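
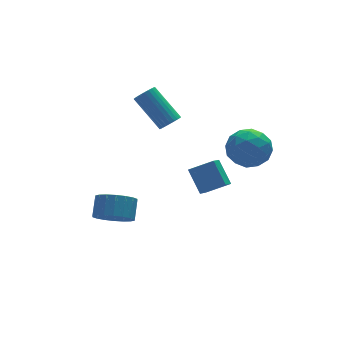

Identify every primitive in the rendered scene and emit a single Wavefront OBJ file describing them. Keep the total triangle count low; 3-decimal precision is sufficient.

v 0.039 2.632 3.25
v 0.298 2.31 3.713
v -0.44 3.786 5.152
v -0.699 4.108 4.69
v 0.478 2.459 3.652
v -0.259 3.936 5.092
v 0.592 2.635 3.53
v -0.146 4.111 4.97
v 0.621 2.81 3.366
v -0.116 4.286 4.806
v 0.562 2.958 3.184
v -0.176 4.434 4.624
v 0.423 3.056 3.012
v -0.315 4.532 4.452
v 0.226 3.09 2.876
v -0.512 4.566 4.316
v -0 3.054 2.798
v -0.738 4.53 4.237
v -0.22 2.954 2.788
v -0.958 4.43 4.227
v -0.401 2.804 2.848
v -1.138 4.281 4.288
v -0.514 2.629 2.97
v -1.252 4.105 4.41
v -0.544 2.454 3.134
v -1.281 3.93 4.574
v -0.484 2.306 3.316
v -1.222 3.782 4.756
v -0.345 2.208 3.488
v -1.083 3.684 4.928
v -0.148 2.174 3.624
v -0.886 3.65 5.064
v 0.078 2.21 3.703
v -0.66 3.686 5.142
v -3.33 1.676 -2.085
v -2.367 1.369 -2.333
v -1.908 2.137 -1.503
v -2.87 2.444 -1.255
v -2.44 1.724 -2.621
v -1.981 2.492 -1.792
v -2.689 2.069 -2.803
v -2.229 2.837 -1.974
v -3.064 2.337 -2.843
v -2.605 3.104 -2.013
v -3.492 2.473 -2.732
v -3.033 3.241 -1.903
v -3.888 2.452 -2.494
v -3.429 3.22 -1.664
v -4.174 2.277 -2.174
v -3.714 3.045 -1.344
v -4.292 1.983 -1.837
v -3.833 2.751 -1.007
v -4.219 1.628 -1.548
v -3.76 2.396 -0.719
v -3.971 1.283 -1.366
v -3.511 2.051 -0.537
v -3.595 1.016 -1.327
v -3.136 1.783 -0.497
v -3.167 0.879 -1.437
v -2.708 1.647 -0.608
v -2.771 0.9 -1.676
v -2.312 1.668 -0.846
v -2.486 1.075 -1.996
v -2.026 1.843 -1.166
v 1.702 -0.085 2.929
v 2.427 -0.122 3.87
v 2.833 -1.338 2.01
v 3.558 -1.375 2.951
v 2.469 -1.846 3.021
v 1.77 -1.071 3.589
v 3.49 -0.389 2.291
v 2.791 0.386 2.859
v 3.532 -0.309 3.476
v 2.901 -1.209 3.927
v 2.359 -0.251 1.953
v 1.728 -1.151 2.404
v 1.965 0.007 3.48
v 3.295 -1.467 2.4
v 2.655 -1.743 2.441
v 3.081 -1.765 2.994
v 1.579 -0.552 3.315
v 2.005 -0.573 3.868
v 2.03 -1.586 3.369
v 3.255 -0.887 2.012
v 3.681 -0.908 2.565
v 2.179 0.305 2.886
v 2.605 0.283 3.439
v 3.23 0.126 2.511
v 3.04 -0.125 3.802
v 3.705 -0.862 3.261
v 3.665 -0.282 2.873
v 3.254 0.173 3.207
v 2.67 -0.654 4.067
v 3.335 -1.391 3.526
v 2.695 -1.668 3.567
v 2.284 -1.212 3.901
v 3.319 -0.764 3.835
v 1.925 -0.069 2.354
v 2.59 -0.806 1.813
v 2.976 -0.248 1.979
v 2.565 0.208 2.313
v 1.555 -0.598 2.619
v 2.22 -1.335 2.078
v 2.006 -1.633 2.673
v 1.595 -1.178 3.007
v 1.941 -0.696 2.045
v 0.737 -2.264 1.918
v 0.574 -1.236 2.956
v -0.33 -1.778 1.269
v -0.493 -0.75 2.307
v 1.273 -1.71 1.453
v 1.11 -0.682 2.491
v 0.206 -1.224 0.804
v 0.043 -0.196 1.842
f 2 1 5
f 2 5 3
f 3 5 6
f 3 6 4
f 5 1 7
f 5 7 6
f 6 7 8
f 6 8 4
f 7 1 9
f 7 9 8
f 8 9 10
f 8 10 4
f 9 1 11
f 9 11 10
f 10 11 12
f 10 12 4
f 11 1 13
f 11 13 12
f 12 13 14
f 12 14 4
f 13 1 15
f 13 15 14
f 14 15 16
f 14 16 4
f 15 1 17
f 15 17 16
f 16 17 18
f 16 18 4
f 17 1 19
f 17 19 18
f 18 19 20
f 18 20 4
f 19 1 21
f 19 21 20
f 20 21 22
f 20 22 4
f 21 1 23
f 21 23 22
f 22 23 24
f 22 24 4
f 23 1 25
f 23 25 24
f 24 25 26
f 24 26 4
f 25 1 27
f 25 27 26
f 26 27 28
f 26 28 4
f 27 1 29
f 27 29 28
f 28 29 30
f 28 30 4
f 29 1 31
f 29 31 30
f 30 31 32
f 30 32 4
f 31 1 33
f 31 33 32
f 32 33 34
f 32 34 4
f 33 1 2
f 33 2 34
f 34 2 3
f 34 3 4
f 36 35 39
f 36 39 37
f 37 39 40
f 37 40 38
f 39 35 41
f 39 41 40
f 40 41 42
f 40 42 38
f 41 35 43
f 41 43 42
f 42 43 44
f 42 44 38
f 43 35 45
f 43 45 44
f 44 45 46
f 44 46 38
f 45 35 47
f 45 47 46
f 46 47 48
f 46 48 38
f 47 35 49
f 47 49 48
f 48 49 50
f 48 50 38
f 49 35 51
f 49 51 50
f 50 51 52
f 50 52 38
f 51 35 53
f 51 53 52
f 52 53 54
f 52 54 38
f 53 35 55
f 53 55 54
f 54 55 56
f 54 56 38
f 55 35 57
f 55 57 56
f 56 57 58
f 56 58 38
f 57 35 59
f 57 59 58
f 58 59 60
f 58 60 38
f 59 35 61
f 59 61 60
f 60 61 62
f 60 62 38
f 61 35 63
f 61 63 62
f 62 63 64
f 62 64 38
f 63 35 36
f 63 36 64
f 64 36 37
f 64 37 38
f 65 102 81
f 102 76 105
f 81 105 70
f 102 105 81
f 65 81 77
f 81 70 82
f 77 82 66
f 81 82 77
f 65 77 86
f 77 66 87
f 86 87 72
f 77 87 86
f 65 86 98
f 86 72 101
f 98 101 75
f 86 101 98
f 65 98 102
f 98 75 106
f 102 106 76
f 98 106 102
f 66 82 93
f 82 70 96
f 93 96 74
f 82 96 93
f 70 105 83
f 105 76 104
f 83 104 69
f 105 104 83
f 76 106 103
f 106 75 99
f 103 99 67
f 106 99 103
f 75 101 100
f 101 72 88
f 100 88 71
f 101 88 100
f 72 87 92
f 87 66 89
f 92 89 73
f 87 89 92
f 68 94 80
f 94 74 95
f 80 95 69
f 94 95 80
f 68 80 78
f 80 69 79
f 78 79 67
f 80 79 78
f 68 78 85
f 78 67 84
f 85 84 71
f 78 84 85
f 68 85 90
f 85 71 91
f 90 91 73
f 85 91 90
f 68 90 94
f 90 73 97
f 94 97 74
f 90 97 94
f 69 95 83
f 95 74 96
f 83 96 70
f 95 96 83
f 67 79 103
f 79 69 104
f 103 104 76
f 79 104 103
f 71 84 100
f 84 67 99
f 100 99 75
f 84 99 100
f 73 91 92
f 91 71 88
f 92 88 72
f 91 88 92
f 74 97 93
f 97 73 89
f 93 89 66
f 97 89 93
f 108 110 107
f 111 108 107
f 107 110 109
f 109 111 107
f 108 114 110
f 112 108 111
f 112 114 108
f 110 114 109
f 113 111 109
f 109 114 113
f 113 112 111
f 114 112 113



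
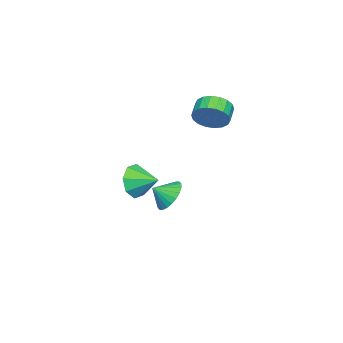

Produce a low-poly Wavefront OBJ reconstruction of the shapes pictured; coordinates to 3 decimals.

v -3.373 1.166 3.497
v -2.919 0.72 4.255
v -3.812 0.569 4.702
v -4.267 1.014 3.943
v -2.928 1.143 4.38
v -3.821 0.992 4.827
v -3.025 1.57 4.331
v -3.918 1.419 4.777
v -3.191 1.916 4.116
v -4.084 1.765 4.562
v -3.393 2.115 3.778
v -4.287 1.964 4.224
v -3.592 2.125 3.385
v -4.485 1.974 3.831
v -3.747 1.945 3.014
v -4.64 1.794 3.46
v -3.828 1.611 2.738
v -4.721 1.46 3.185
v -3.819 1.188 2.613
v -4.712 1.037 3.06
v -3.722 0.761 2.663
v -4.615 0.61 3.109
v -3.556 0.415 2.878
v -4.449 0.264 3.324
v -3.353 0.216 3.216
v -4.247 0.065 3.662
v -3.155 0.206 3.609
v -4.048 0.055 4.055
v -3 0.386 3.98
v -3.893 0.235 4.426
v 0.673 -1.142 0.425
v 1.256 -0.943 -0.461
v 0.827 0.142 0.815
v 0.449 -0.81 -0.578
v -0.228 -0.871 -0.107
v -0.377 -1.091 0.676
v 0.089 -1.34 1.312
v 0.896 -1.473 1.428
v 1.573 -1.412 0.957
v 1.722 -1.192 0.175
v -3.659 -1.203 -2.633
v -2.752 -0.677 -2.691
v -3.181 -1.957 -2.007
v -2.922 -0.508 -2.359
v -3.203 -0.445 -2.068
v -3.554 -0.497 -1.864
v -3.921 -0.657 -1.776
v -4.248 -0.9 -1.82
v -4.486 -1.189 -1.987
v -4.597 -1.48 -2.252
v -4.565 -1.73 -2.576
v -4.396 -1.899 -2.908
v -4.114 -1.962 -3.199
v -3.763 -1.91 -3.403
v -3.396 -1.75 -3.49
v -3.069 -1.507 -3.447
v -2.832 -1.218 -3.28
v -2.72 -0.926 -3.015
f 2 1 5
f 2 5 3
f 3 5 6
f 3 6 4
f 5 1 7
f 5 7 6
f 6 7 8
f 6 8 4
f 7 1 9
f 7 9 8
f 8 9 10
f 8 10 4
f 9 1 11
f 9 11 10
f 10 11 12
f 10 12 4
f 11 1 13
f 11 13 12
f 12 13 14
f 12 14 4
f 13 1 15
f 13 15 14
f 14 15 16
f 14 16 4
f 15 1 17
f 15 17 16
f 16 17 18
f 16 18 4
f 17 1 19
f 17 19 18
f 18 19 20
f 18 20 4
f 19 1 21
f 19 21 20
f 20 21 22
f 20 22 4
f 21 1 23
f 21 23 22
f 22 23 24
f 22 24 4
f 23 1 25
f 23 25 24
f 24 25 26
f 24 26 4
f 25 1 27
f 25 27 26
f 26 27 28
f 26 28 4
f 27 1 29
f 27 29 28
f 28 29 30
f 28 30 4
f 29 1 2
f 29 2 30
f 30 2 3
f 30 3 4
f 32 31 34
f 32 34 33
f 34 31 35
f 34 35 33
f 35 31 36
f 35 36 33
f 36 31 37
f 36 37 33
f 37 31 38
f 37 38 33
f 38 31 39
f 38 39 33
f 39 31 40
f 39 40 33
f 40 31 32
f 40 32 33
f 42 41 44
f 42 44 43
f 44 41 45
f 44 45 43
f 45 41 46
f 45 46 43
f 46 41 47
f 46 47 43
f 47 41 48
f 47 48 43
f 48 41 49
f 48 49 43
f 49 41 50
f 49 50 43
f 50 41 51
f 50 51 43
f 51 41 52
f 51 52 43
f 52 41 53
f 52 53 43
f 53 41 54
f 53 54 43
f 54 41 55
f 54 55 43
f 55 41 56
f 55 56 43
f 56 41 57
f 56 57 43
f 57 41 58
f 57 58 43
f 58 41 42
f 58 42 43



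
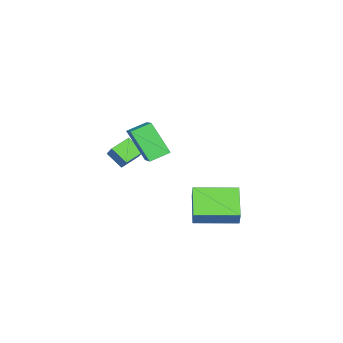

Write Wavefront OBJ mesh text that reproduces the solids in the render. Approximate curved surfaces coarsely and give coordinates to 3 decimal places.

v -1.181 -0.364 -1.647
v -0.841 -0.141 -0.833
v -2.253 1.452 -1.698
v -1.913 1.676 -0.884
v 0.193 0.424 -2.436
v 0.533 0.648 -1.622
v -0.879 2.241 -2.487
v -0.539 2.464 -1.673
v 0.862 -2.714 2.301
v 1.219 -2.247 2.969
v 0.953 -1.912 1.693
v 1.309 -1.446 2.362
v 1.811 -3.034 2.018
v 2.167 -2.568 2.687
v 1.901 -2.233 1.411
v 2.258 -1.766 2.079
v 1.227 -0.387 2.667
v 1.015 -1.447 4.094
v 2.42 0.538 3.533
v 2.207 -0.522 4.959
v 1.953 -0.998 2.321
v 1.74 -2.058 3.747
v 3.145 -0.073 3.186
v 2.933 -1.133 4.613
f 2 4 1
f 5 2 1
f 1 4 3
f 3 5 1
f 2 8 4
f 6 2 5
f 6 8 2
f 4 8 3
f 7 5 3
f 3 8 7
f 7 6 5
f 8 6 7
f 10 12 9
f 13 10 9
f 9 12 11
f 11 13 9
f 10 16 12
f 14 10 13
f 14 16 10
f 12 16 11
f 15 13 11
f 11 16 15
f 15 14 13
f 16 14 15
f 18 20 17
f 21 18 17
f 17 20 19
f 19 21 17
f 18 24 20
f 22 18 21
f 22 24 18
f 20 24 19
f 23 21 19
f 19 24 23
f 23 22 21
f 24 22 23



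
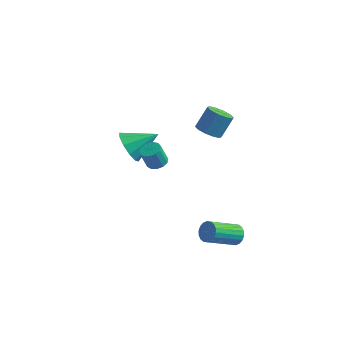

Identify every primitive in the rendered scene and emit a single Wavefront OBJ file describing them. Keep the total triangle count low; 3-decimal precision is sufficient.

v 3.976 0.402 -4.359
v 4.423 0.425 -3.902
v 3.431 -0.938 -2.863
v 2.984 -0.962 -3.321
v 4.237 0.624 -3.819
v 3.245 -0.74 -2.78
v 3.999 0.779 -3.843
v 3.007 -0.585 -2.804
v 3.756 0.859 -3.969
v 2.765 -0.505 -2.93
v 3.557 0.848 -4.172
v 2.566 -0.515 -3.134
v 3.441 0.75 -4.413
v 2.45 -0.614 -3.374
v 3.431 0.582 -4.643
v 2.44 -0.782 -3.604
v 3.529 0.378 -4.817
v 2.537 -0.985 -3.778
v 3.715 0.18 -4.9
v 2.723 -1.184 -3.861
v 3.953 0.025 -4.876
v 2.961 -1.339 -3.837
v 4.195 -0.055 -4.75
v 3.204 -1.419 -3.711
v 4.394 -0.045 -4.546
v 3.403 -1.408 -3.508
v 4.51 0.054 -4.306
v 3.519 -1.31 -3.267
v 4.52 0.222 -4.076
v 3.529 -1.142 -3.037
v -3.427 3.384 -2.133
v -2.749 3.123 -2.905
v -2.113 4.296 -1.287
v -3.036 3.689 -3.07
v -3.472 4.138 -2.877
v -3.891 4.299 -2.399
v -4.133 4.11 -1.82
v -4.105 3.644 -1.361
v -3.818 3.079 -1.196
v -3.382 2.63 -1.389
v -2.963 2.469 -1.867
v -2.722 2.657 -2.446
v 0.015 -0.481 0.851
v 0.577 -0.508 0.994
v 0.287 -0.747 2.091
v -0.275 -0.719 1.949
v 0.486 -0.198 1.037
v 0.196 -0.436 2.135
v 0.245 0.023 1.021
v -0.045 -0.215 2.119
v -0.068 0.084 0.952
v -0.358 -0.154 2.049
v -0.355 -0.034 0.85
v -0.645 -0.273 1.948
v -0.525 -0.295 0.749
v -0.815 -0.533 1.847
v -0.523 -0.614 0.68
v -0.813 -0.852 1.778
v -0.35 -0.891 0.666
v -0.64 -1.13 1.763
v -0.062 -1.038 0.71
v -0.352 -1.276 1.808
v 0.251 -1.008 0.799
v -0.039 -1.246 1.897
v 0.489 -0.811 0.905
v 0.199 -1.049 2.003
v 1.45 2.686 1.326
v 2.111 2.867 0.998
v 2.471 3.595 2.126
v 1.81 3.414 2.454
v 1.798 3.198 0.885
v 2.158 3.926 2.013
v 1.351 3.333 0.94
v 1.712 4.061 2.068
v 0.943 3.221 1.142
v 1.303 3.949 2.271
v 0.728 2.905 1.415
v 1.088 3.633 2.543
v 0.789 2.505 1.654
v 1.149 3.233 2.782
v 1.102 2.174 1.767
v 1.462 2.902 2.895
v 1.548 2.039 1.712
v 1.909 2.767 2.84
v 1.957 2.151 1.509
v 2.317 2.879 2.638
v 2.172 2.467 1.237
v 2.532 3.195 2.365
f 2 1 5
f 2 5 3
f 3 5 6
f 3 6 4
f 5 1 7
f 5 7 6
f 6 7 8
f 6 8 4
f 7 1 9
f 7 9 8
f 8 9 10
f 8 10 4
f 9 1 11
f 9 11 10
f 10 11 12
f 10 12 4
f 11 1 13
f 11 13 12
f 12 13 14
f 12 14 4
f 13 1 15
f 13 15 14
f 14 15 16
f 14 16 4
f 15 1 17
f 15 17 16
f 16 17 18
f 16 18 4
f 17 1 19
f 17 19 18
f 18 19 20
f 18 20 4
f 19 1 21
f 19 21 20
f 20 21 22
f 20 22 4
f 21 1 23
f 21 23 22
f 22 23 24
f 22 24 4
f 23 1 25
f 23 25 24
f 24 25 26
f 24 26 4
f 25 1 27
f 25 27 26
f 26 27 28
f 26 28 4
f 27 1 29
f 27 29 28
f 28 29 30
f 28 30 4
f 29 1 2
f 29 2 30
f 30 2 3
f 30 3 4
f 32 31 34
f 32 34 33
f 34 31 35
f 34 35 33
f 35 31 36
f 35 36 33
f 36 31 37
f 36 37 33
f 37 31 38
f 37 38 33
f 38 31 39
f 38 39 33
f 39 31 40
f 39 40 33
f 40 31 41
f 40 41 33
f 41 31 42
f 41 42 33
f 42 31 32
f 42 32 33
f 44 43 47
f 44 47 45
f 45 47 48
f 45 48 46
f 47 43 49
f 47 49 48
f 48 49 50
f 48 50 46
f 49 43 51
f 49 51 50
f 50 51 52
f 50 52 46
f 51 43 53
f 51 53 52
f 52 53 54
f 52 54 46
f 53 43 55
f 53 55 54
f 54 55 56
f 54 56 46
f 55 43 57
f 55 57 56
f 56 57 58
f 56 58 46
f 57 43 59
f 57 59 58
f 58 59 60
f 58 60 46
f 59 43 61
f 59 61 60
f 60 61 62
f 60 62 46
f 61 43 63
f 61 63 62
f 62 63 64
f 62 64 46
f 63 43 65
f 63 65 64
f 64 65 66
f 64 66 46
f 65 43 44
f 65 44 66
f 66 44 45
f 66 45 46
f 68 67 71
f 68 71 69
f 69 71 72
f 69 72 70
f 71 67 73
f 71 73 72
f 72 73 74
f 72 74 70
f 73 67 75
f 73 75 74
f 74 75 76
f 74 76 70
f 75 67 77
f 75 77 76
f 76 77 78
f 76 78 70
f 77 67 79
f 77 79 78
f 78 79 80
f 78 80 70
f 79 67 81
f 79 81 80
f 80 81 82
f 80 82 70
f 81 67 83
f 81 83 82
f 82 83 84
f 82 84 70
f 83 67 85
f 83 85 84
f 84 85 86
f 84 86 70
f 85 67 87
f 85 87 86
f 86 87 88
f 86 88 70
f 87 67 68
f 87 68 88
f 88 68 69
f 88 69 70



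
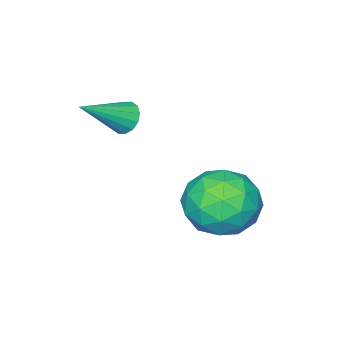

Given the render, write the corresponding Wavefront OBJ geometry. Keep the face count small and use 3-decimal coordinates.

v -2.438 -0.08 1.801
v -2.111 -0.022 1.337
v -1.022 -0.4 2.759
v -2.129 0.249 1.453
v -2.229 0.432 1.662
v -2.385 0.477 1.908
v -2.556 0.373 2.125
v -2.695 0.148 2.256
v -2.765 -0.139 2.264
v -2.748 -0.41 2.148
v -2.647 -0.592 1.939
v -2.491 -0.638 1.693
v -2.321 -0.534 1.476
v -2.182 -0.308 1.346
v -4.336 2.529 -0.476
v -3.677 3.166 0.281
v -2.843 2.414 -1.681
v -2.184 3.051 -0.924
v -2.512 1.945 -0.641
v -3.435 2.016 0.104
v -3.085 3.564 -1.504
v -4.008 3.635 -0.759
v -2.904 3.805 -0.355
v -2.55 2.805 0.179
v -3.97 2.775 -1.579
v -3.616 1.775 -1.045
v -4.138 2.857 0.008
v -2.382 2.723 -1.408
v -2.575 2.073 -1.242
v -2.188 2.447 -0.797
v -3.996 2.181 -0.095
v -3.608 2.556 0.349
v -2.923 1.838 -0.192
v -2.912 3.024 -1.749
v -2.524 3.399 -1.305
v -4.332 3.133 -0.603
v -3.945 3.507 -0.158
v -3.597 3.742 -1.208
v -3.296 3.608 0.079
v -2.418 3.54 -0.629
v -2.948 3.842 -0.97
v -3.49 3.883 -0.532
v -3.088 3.019 0.393
v -2.21 2.952 -0.315
v -2.403 2.302 -0.149
v -2.945 2.344 0.289
v -2.633 3.395 0.019
v -4.31 2.628 -1.085
v -3.432 2.561 -1.793
v -3.575 3.236 -1.689
v -4.117 3.278 -1.251
v -4.102 2.04 -0.771
v -3.224 1.972 -1.479
v -3.03 1.697 -0.868
v -3.572 1.738 -0.43
v -3.887 2.185 -1.419
f 2 1 4
f 2 4 3
f 4 1 5
f 4 5 3
f 5 1 6
f 5 6 3
f 6 1 7
f 6 7 3
f 7 1 8
f 7 8 3
f 8 1 9
f 8 9 3
f 9 1 10
f 9 10 3
f 10 1 11
f 10 11 3
f 11 1 12
f 11 12 3
f 12 1 13
f 12 13 3
f 13 1 14
f 13 14 3
f 14 1 2
f 14 2 3
f 15 52 31
f 52 26 55
f 31 55 20
f 52 55 31
f 15 31 27
f 31 20 32
f 27 32 16
f 31 32 27
f 15 27 36
f 27 16 37
f 36 37 22
f 27 37 36
f 15 36 48
f 36 22 51
f 48 51 25
f 36 51 48
f 15 48 52
f 48 25 56
f 52 56 26
f 48 56 52
f 16 32 43
f 32 20 46
f 43 46 24
f 32 46 43
f 20 55 33
f 55 26 54
f 33 54 19
f 55 54 33
f 26 56 53
f 56 25 49
f 53 49 17
f 56 49 53
f 25 51 50
f 51 22 38
f 50 38 21
f 51 38 50
f 22 37 42
f 37 16 39
f 42 39 23
f 37 39 42
f 18 44 30
f 44 24 45
f 30 45 19
f 44 45 30
f 18 30 28
f 30 19 29
f 28 29 17
f 30 29 28
f 18 28 35
f 28 17 34
f 35 34 21
f 28 34 35
f 18 35 40
f 35 21 41
f 40 41 23
f 35 41 40
f 18 40 44
f 40 23 47
f 44 47 24
f 40 47 44
f 19 45 33
f 45 24 46
f 33 46 20
f 45 46 33
f 17 29 53
f 29 19 54
f 53 54 26
f 29 54 53
f 21 34 50
f 34 17 49
f 50 49 25
f 34 49 50
f 23 41 42
f 41 21 38
f 42 38 22
f 41 38 42
f 24 47 43
f 47 23 39
f 43 39 16
f 47 39 43



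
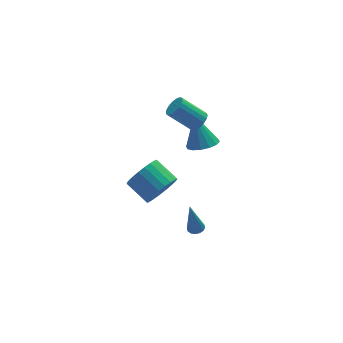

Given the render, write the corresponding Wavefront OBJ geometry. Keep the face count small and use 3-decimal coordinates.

v -3.153 -2.556 1.258
v -2.245 -2.427 1.866
v -2.899 -1.135 2.569
v -3.807 -1.264 1.962
v -2.149 -2.191 1.52
v -2.803 -0.899 2.224
v -2.206 -2.01 1.135
v -2.86 -0.718 1.839
v -2.407 -1.912 0.769
v -3.061 -0.62 1.473
v -2.722 -1.912 0.477
v -3.376 -0.62 1.181
v -3.102 -2.011 0.304
v -3.756 -0.719 1.008
v -3.49 -2.192 0.276
v -4.144 -0.9 0.98
v -3.827 -2.429 0.398
v -4.481 -1.137 1.102
v -4.061 -2.685 0.651
v -4.715 -1.393 1.354
v -4.157 -2.921 0.996
v -4.811 -1.629 1.7
v -4.1 -3.102 1.381
v -4.754 -1.81 2.085
v -3.899 -3.2 1.747
v -4.553 -1.908 2.451
v -3.584 -3.2 2.039
v -4.238 -1.908 2.743
v -3.204 -3.101 2.212
v -3.858 -1.809 2.916
v -2.816 -2.92 2.24
v -3.47 -1.628 2.944
v -2.479 -2.683 2.118
v -3.133 -1.391 2.822
v 1.026 1.787 -0.266
v 1.993 1.859 -0.236
v 0.894 2.773 1.606
v 1.838 2.277 -0.467
v 1.466 2.564 -0.644
v 0.976 2.642 -0.72
v 0.499 2.491 -0.675
v 0.164 2.151 -0.519
v 0.059 1.714 -0.296
v 0.214 1.296 -0.065
v 0.586 1.009 0.113
v 1.076 0.931 0.189
v 1.553 1.082 0.143
v 1.889 1.422 -0.012
v -0.821 -1.701 -4.055
v -0.375 -1.934 -3.971
v -1.159 -1.599 -1.985
v -0.318 -1.676 -3.974
v -0.395 -1.425 -3.999
v -0.587 -1.248 -4.039
v -0.841 -1.192 -4.083
v -1.09 -1.272 -4.12
v -1.266 -1.467 -4.139
v -1.324 -1.725 -4.136
v -1.246 -1.976 -4.111
v -1.055 -2.154 -4.071
v -0.8 -2.209 -4.027
v -0.552 -2.129 -3.99
v 0.222 0.461 3.343
v 0.736 0.627 3.757
v -0.448 1.325 4.95
v -0.962 1.159 4.537
v 0.707 0.873 3.583
v -0.477 1.571 4.776
v 0.581 1.038 3.363
v -0.603 1.736 4.556
v 0.385 1.089 3.138
v -0.799 1.786 4.331
v 0.156 1.015 2.954
v -1.028 1.713 4.147
v -0.06 0.831 2.847
v -1.244 1.529 4.041
v -0.22 0.575 2.839
v -1.404 1.272 4.032
v -0.292 0.295 2.93
v -1.476 0.993 4.123
v -0.263 0.049 3.104
v -1.447 0.747 4.297
v -0.137 -0.116 3.324
v -1.321 0.582 4.517
v 0.059 -0.166 3.549
v -1.125 0.531 4.742
v 0.288 -0.093 3.733
v -0.896 0.605 4.926
v 0.504 0.091 3.839
v -0.68 0.789 5.033
v 0.664 0.348 3.848
v -0.52 1.045 5.041
f 2 1 5
f 2 5 3
f 3 5 6
f 3 6 4
f 5 1 7
f 5 7 6
f 6 7 8
f 6 8 4
f 7 1 9
f 7 9 8
f 8 9 10
f 8 10 4
f 9 1 11
f 9 11 10
f 10 11 12
f 10 12 4
f 11 1 13
f 11 13 12
f 12 13 14
f 12 14 4
f 13 1 15
f 13 15 14
f 14 15 16
f 14 16 4
f 15 1 17
f 15 17 16
f 16 17 18
f 16 18 4
f 17 1 19
f 17 19 18
f 18 19 20
f 18 20 4
f 19 1 21
f 19 21 20
f 20 21 22
f 20 22 4
f 21 1 23
f 21 23 22
f 22 23 24
f 22 24 4
f 23 1 25
f 23 25 24
f 24 25 26
f 24 26 4
f 25 1 27
f 25 27 26
f 26 27 28
f 26 28 4
f 27 1 29
f 27 29 28
f 28 29 30
f 28 30 4
f 29 1 31
f 29 31 30
f 30 31 32
f 30 32 4
f 31 1 33
f 31 33 32
f 32 33 34
f 32 34 4
f 33 1 2
f 33 2 34
f 34 2 3
f 34 3 4
f 36 35 38
f 36 38 37
f 38 35 39
f 38 39 37
f 39 35 40
f 39 40 37
f 40 35 41
f 40 41 37
f 41 35 42
f 41 42 37
f 42 35 43
f 42 43 37
f 43 35 44
f 43 44 37
f 44 35 45
f 44 45 37
f 45 35 46
f 45 46 37
f 46 35 47
f 46 47 37
f 47 35 48
f 47 48 37
f 48 35 36
f 48 36 37
f 50 49 52
f 50 52 51
f 52 49 53
f 52 53 51
f 53 49 54
f 53 54 51
f 54 49 55
f 54 55 51
f 55 49 56
f 55 56 51
f 56 49 57
f 56 57 51
f 57 49 58
f 57 58 51
f 58 49 59
f 58 59 51
f 59 49 60
f 59 60 51
f 60 49 61
f 60 61 51
f 61 49 62
f 61 62 51
f 62 49 50
f 62 50 51
f 64 63 67
f 64 67 65
f 65 67 68
f 65 68 66
f 67 63 69
f 67 69 68
f 68 69 70
f 68 70 66
f 69 63 71
f 69 71 70
f 70 71 72
f 70 72 66
f 71 63 73
f 71 73 72
f 72 73 74
f 72 74 66
f 73 63 75
f 73 75 74
f 74 75 76
f 74 76 66
f 75 63 77
f 75 77 76
f 76 77 78
f 76 78 66
f 77 63 79
f 77 79 78
f 78 79 80
f 78 80 66
f 79 63 81
f 79 81 80
f 80 81 82
f 80 82 66
f 81 63 83
f 81 83 82
f 82 83 84
f 82 84 66
f 83 63 85
f 83 85 84
f 84 85 86
f 84 86 66
f 85 63 87
f 85 87 86
f 86 87 88
f 86 88 66
f 87 63 89
f 87 89 88
f 88 89 90
f 88 90 66
f 89 63 91
f 89 91 90
f 90 91 92
f 90 92 66
f 91 63 64
f 91 64 92
f 92 64 65
f 92 65 66



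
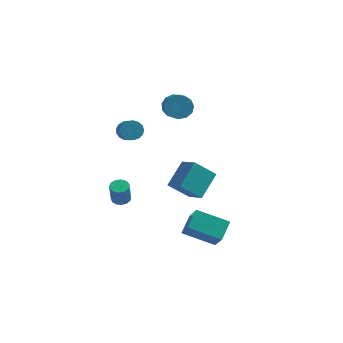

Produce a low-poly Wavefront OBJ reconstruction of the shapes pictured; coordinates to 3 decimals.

v 1.011 2.137 -2.215
v 1.651 3.607 -1.123
v 0.113 3.073 -2.948
v 0.754 4.543 -1.857
v 2.246 2.437 -3.343
v 2.887 3.907 -2.252
v 1.349 3.373 -4.077
v 1.989 4.843 -2.985
v -1.932 1.616 2.765
v -1.493 1.397 2.293
v -0.95 -0.214 3.543
v -1.388 0.004 4.015
v -1.316 1.599 2.477
v -0.773 -0.012 3.726
v -1.28 1.805 2.726
v -0.737 0.194 3.976
v -1.393 1.968 2.985
v -0.85 0.356 4.234
v -1.629 2.049 3.193
v -1.086 0.438 4.442
v -1.935 2.032 3.303
v -1.392 0.42 4.553
v -2.24 1.919 3.29
v -1.697 0.308 4.54
v -2.474 1.736 3.157
v -1.931 0.125 4.406
v -2.584 1.526 2.934
v -2.041 -0.085 4.183
v -2.545 1.337 2.672
v -2.002 -0.274 3.922
v -2.365 1.211 2.432
v -1.822 -0.4 3.681
v -2.086 1.178 2.268
v -1.542 -0.433 3.518
v -1.771 1.245 2.218
v -1.228 -0.366 3.468
v 0.406 4.372 3.192
v 0.862 4.072 2.54
v 1.269 2.747 3.436
v 0.814 3.048 4.088
v 1.16 4.34 2.801
v 1.568 3.015 3.697
v 1.22 4.618 3.186
v 1.627 3.294 4.082
v 1.021 4.819 3.573
v 1.428 3.494 4.469
v 0.627 4.878 3.839
v 1.034 3.553 4.735
v 0.163 4.776 3.9
v 0.57 3.451 4.795
v -0.224 4.546 3.736
v 0.183 3.221 4.631
v -0.41 4.261 3.399
v -0.003 2.936 4.295
v -0.338 4.011 2.997
v 0.069 2.687 3.892
v -0.029 3.876 2.657
v 0.378 2.552 3.552
v 0.418 3.899 2.486
v 0.825 2.574 3.382
v 1.535 -0.691 -4.078
v 2.064 -1.785 -2.618
v 1.849 0.412 -3.366
v 2.378 -0.683 -1.906
v 3.482 -0.757 -4.834
v 4.011 -1.852 -3.374
v 3.796 0.345 -4.122
v 4.325 -0.749 -2.662
v -1.947 -0.69 -1.43
v -1.375 -0.786 -1.439
v -1.401 -1.065 -0.139
v -1.973 -0.97 -0.13
v -1.415 -0.468 -1.372
v -1.44 -0.748 -0.072
v -1.623 -0.221 -1.323
v -1.649 -0.501 -0.023
v -1.935 -0.123 -1.308
v -1.96 -0.403 -0.008
v -2.25 -0.205 -1.332
v -2.275 -0.485 -0.032
v -2.469 -0.441 -1.387
v -2.495 -0.721 -0.087
v -2.523 -0.756 -1.456
v -2.548 -1.036 -0.155
v -2.394 -1.05 -1.516
v -2.419 -1.33 -0.216
v -2.123 -1.23 -1.549
v -2.148 -1.509 -0.249
v -1.796 -1.238 -1.545
v -1.822 -1.518 -0.245
v -1.517 -1.073 -1.504
v -1.543 -1.352 -0.204
f 2 4 1
f 5 2 1
f 1 4 3
f 3 5 1
f 2 8 4
f 6 2 5
f 6 8 2
f 4 8 3
f 7 5 3
f 3 8 7
f 7 6 5
f 8 6 7
f 10 9 13
f 10 13 11
f 11 13 14
f 11 14 12
f 13 9 15
f 13 15 14
f 14 15 16
f 14 16 12
f 15 9 17
f 15 17 16
f 16 17 18
f 16 18 12
f 17 9 19
f 17 19 18
f 18 19 20
f 18 20 12
f 19 9 21
f 19 21 20
f 20 21 22
f 20 22 12
f 21 9 23
f 21 23 22
f 22 23 24
f 22 24 12
f 23 9 25
f 23 25 24
f 24 25 26
f 24 26 12
f 25 9 27
f 25 27 26
f 26 27 28
f 26 28 12
f 27 9 29
f 27 29 28
f 28 29 30
f 28 30 12
f 29 9 31
f 29 31 30
f 30 31 32
f 30 32 12
f 31 9 33
f 31 33 32
f 32 33 34
f 32 34 12
f 33 9 35
f 33 35 34
f 34 35 36
f 34 36 12
f 35 9 10
f 35 10 36
f 36 10 11
f 36 11 12
f 38 37 41
f 38 41 39
f 39 41 42
f 39 42 40
f 41 37 43
f 41 43 42
f 42 43 44
f 42 44 40
f 43 37 45
f 43 45 44
f 44 45 46
f 44 46 40
f 45 37 47
f 45 47 46
f 46 47 48
f 46 48 40
f 47 37 49
f 47 49 48
f 48 49 50
f 48 50 40
f 49 37 51
f 49 51 50
f 50 51 52
f 50 52 40
f 51 37 53
f 51 53 52
f 52 53 54
f 52 54 40
f 53 37 55
f 53 55 54
f 54 55 56
f 54 56 40
f 55 37 57
f 55 57 56
f 56 57 58
f 56 58 40
f 57 37 59
f 57 59 58
f 58 59 60
f 58 60 40
f 59 37 38
f 59 38 60
f 60 38 39
f 60 39 40
f 62 64 61
f 65 62 61
f 61 64 63
f 63 65 61
f 62 68 64
f 66 62 65
f 66 68 62
f 64 68 63
f 67 65 63
f 63 68 67
f 67 66 65
f 68 66 67
f 70 69 73
f 70 73 71
f 71 73 74
f 71 74 72
f 73 69 75
f 73 75 74
f 74 75 76
f 74 76 72
f 75 69 77
f 75 77 76
f 76 77 78
f 76 78 72
f 77 69 79
f 77 79 78
f 78 79 80
f 78 80 72
f 79 69 81
f 79 81 80
f 80 81 82
f 80 82 72
f 81 69 83
f 81 83 82
f 82 83 84
f 82 84 72
f 83 69 85
f 83 85 84
f 84 85 86
f 84 86 72
f 85 69 87
f 85 87 86
f 86 87 88
f 86 88 72
f 87 69 89
f 87 89 88
f 88 89 90
f 88 90 72
f 89 69 91
f 89 91 90
f 90 91 92
f 90 92 72
f 91 69 70
f 91 70 92
f 92 70 71
f 92 71 72



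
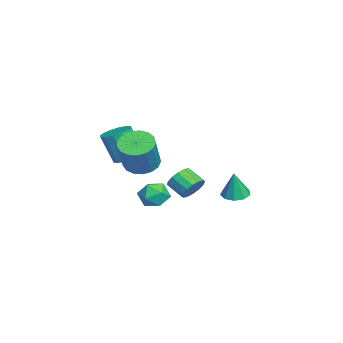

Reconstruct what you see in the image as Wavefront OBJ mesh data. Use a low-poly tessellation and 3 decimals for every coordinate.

v 1.427 -1.57 1.808
v 2.166 -2.052 1.693
v 1.993 -2.732 3.438
v 1.253 -2.25 3.552
v 2.311 -1.65 1.865
v 2.138 -2.33 3.609
v 2.22 -1.226 2.021
v 2.046 -1.906 3.765
v 1.915 -0.895 2.12
v 1.742 -1.575 3.864
v 1.48 -0.744 2.135
v 1.307 -1.424 3.879
v 1.031 -0.815 2.063
v 0.858 -1.495 3.807
v 0.687 -1.088 1.922
v 0.514 -1.768 3.667
v 0.542 -1.49 1.751
v 0.369 -2.17 3.495
v 0.634 -1.914 1.595
v 0.46 -2.594 3.339
v 0.938 -2.245 1.496
v 0.765 -2.925 3.24
v 1.373 -2.396 1.481
v 1.2 -3.076 3.225
v 1.822 -2.325 1.553
v 1.649 -3.005 3.297
v -2.822 3.982 -2.711
v -2.003 3.914 -2.883
v -2.478 3.878 -1.029
v -2.145 4.467 -2.819
v -2.604 4.793 -2.705
v -3.165 4.74 -2.594
v -3.566 4.332 -2.537
v -3.618 3.761 -2.562
v -3.298 3.293 -2.656
v -2.756 3.147 -2.776
v -2.244 3.393 -2.866
v 1.313 0.615 -1.091
v 1.935 0.154 -0.547
v 0.645 -0.714 -1.453
v 1.267 -1.175 -0.909
v 0.614 -0.618 -0.512
v 1.026 0.204 -0.288
v 1.554 -0.764 -1.712
v 1.966 0.058 -1.488
v 2.084 -0.698 -0.931
v 1.503 -0.608 -0.189
v 1.077 0.048 -1.811
v 0.496 0.138 -1.069
v 3.199 -0.807 2.23
v 4.04 -0.71 1.717
v 5.162 -0.916 3.516
v 4.321 -1.013 4.03
v 3.929 -0.265 1.838
v 5.05 -0.471 3.637
v 3.65 0.055 2.048
v 4.772 -0.151 3.847
v 3.268 0.178 2.3
v 4.39 -0.028 4.099
v 2.871 0.075 2.536
v 3.992 -0.13 4.335
v 2.548 -0.23 2.702
v 3.67 -0.435 4.501
v 2.375 -0.667 2.76
v 3.497 -0.872 4.56
v 2.39 -1.136 2.697
v 3.512 -1.342 4.496
v 2.591 -1.53 2.527
v 3.713 -1.736 4.326
v 2.931 -1.758 2.289
v 4.053 -1.964 4.088
v 3.333 -1.769 2.037
v 4.454 -1.975 3.836
v 3.704 -1.559 1.83
v 4.825 -1.765 3.629
v 3.959 -1.177 1.715
v 5.081 -1.383 3.514
v 1.546 1.787 -0.421
v 1.915 1.193 -0.83
v 1.303 0.399 -0.228
v 0.934 0.993 0.181
v 2.157 1.261 -0.494
v 1.545 0.466 0.108
v 2.236 1.47 -0.139
v 1.624 0.675 0.463
v 2.129 1.763 0.14
v 1.517 0.969 0.743
v 1.867 2.064 0.269
v 1.255 1.269 0.872
v 1.518 2.29 0.214
v 0.906 1.495 0.816
v 1.177 2.381 -0.012
v 0.565 1.587 0.59
v 0.935 2.314 -0.348
v 0.323 1.519 0.254
v 0.856 2.105 -0.703
v 0.244 1.31 -0.101
v 0.963 1.811 -0.983
v 0.351 1.017 -0.38
v 1.225 1.511 -1.112
v 0.613 0.716 -0.509
v 1.574 1.285 -1.056
v 0.962 0.49 -0.454
f 2 1 5
f 2 5 3
f 3 5 6
f 3 6 4
f 5 1 7
f 5 7 6
f 6 7 8
f 6 8 4
f 7 1 9
f 7 9 8
f 8 9 10
f 8 10 4
f 9 1 11
f 9 11 10
f 10 11 12
f 10 12 4
f 11 1 13
f 11 13 12
f 12 13 14
f 12 14 4
f 13 1 15
f 13 15 14
f 14 15 16
f 14 16 4
f 15 1 17
f 15 17 16
f 16 17 18
f 16 18 4
f 17 1 19
f 17 19 18
f 18 19 20
f 18 20 4
f 19 1 21
f 19 21 20
f 20 21 22
f 20 22 4
f 21 1 23
f 21 23 22
f 22 23 24
f 22 24 4
f 23 1 25
f 23 25 24
f 24 25 26
f 24 26 4
f 25 1 2
f 25 2 26
f 26 2 3
f 26 3 4
f 28 27 30
f 28 30 29
f 30 27 31
f 30 31 29
f 31 27 32
f 31 32 29
f 32 27 33
f 32 33 29
f 33 27 34
f 33 34 29
f 34 27 35
f 34 35 29
f 35 27 36
f 35 36 29
f 36 27 37
f 36 37 29
f 37 27 28
f 37 28 29
f 38 49 43
f 38 43 39
f 38 39 45
f 38 45 48
f 38 48 49
f 39 43 47
f 43 49 42
f 49 48 40
f 48 45 44
f 45 39 46
f 41 47 42
f 41 42 40
f 41 40 44
f 41 44 46
f 41 46 47
f 42 47 43
f 40 42 49
f 44 40 48
f 46 44 45
f 47 46 39
f 51 50 54
f 51 54 52
f 52 54 55
f 52 55 53
f 54 50 56
f 54 56 55
f 55 56 57
f 55 57 53
f 56 50 58
f 56 58 57
f 57 58 59
f 57 59 53
f 58 50 60
f 58 60 59
f 59 60 61
f 59 61 53
f 60 50 62
f 60 62 61
f 61 62 63
f 61 63 53
f 62 50 64
f 62 64 63
f 63 64 65
f 63 65 53
f 64 50 66
f 64 66 65
f 65 66 67
f 65 67 53
f 66 50 68
f 66 68 67
f 67 68 69
f 67 69 53
f 68 50 70
f 68 70 69
f 69 70 71
f 69 71 53
f 70 50 72
f 70 72 71
f 71 72 73
f 71 73 53
f 72 50 74
f 72 74 73
f 73 74 75
f 73 75 53
f 74 50 76
f 74 76 75
f 75 76 77
f 75 77 53
f 76 50 51
f 76 51 77
f 77 51 52
f 77 52 53
f 79 78 82
f 79 82 80
f 80 82 83
f 80 83 81
f 82 78 84
f 82 84 83
f 83 84 85
f 83 85 81
f 84 78 86
f 84 86 85
f 85 86 87
f 85 87 81
f 86 78 88
f 86 88 87
f 87 88 89
f 87 89 81
f 88 78 90
f 88 90 89
f 89 90 91
f 89 91 81
f 90 78 92
f 90 92 91
f 91 92 93
f 91 93 81
f 92 78 94
f 92 94 93
f 93 94 95
f 93 95 81
f 94 78 96
f 94 96 95
f 95 96 97
f 95 97 81
f 96 78 98
f 96 98 97
f 97 98 99
f 97 99 81
f 98 78 100
f 98 100 99
f 99 100 101
f 99 101 81
f 100 78 102
f 100 102 101
f 101 102 103
f 101 103 81
f 102 78 79
f 102 79 103
f 103 79 80
f 103 80 81



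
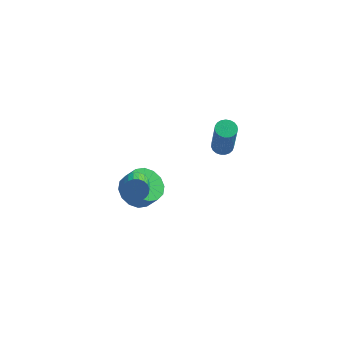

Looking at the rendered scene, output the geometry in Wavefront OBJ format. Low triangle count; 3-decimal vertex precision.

v -0.787 2.17 0.053
v -0.431 2.463 0.497
v -0.297 1.523 1.011
v -0.653 1.23 0.567
v -0.675 2.485 0.599
v -0.542 1.544 1.113
v -0.939 2.452 0.607
v -0.806 1.511 1.121
v -1.177 2.37 0.519
v -1.043 1.43 1.034
v -1.347 2.254 0.351
v -1.213 1.313 0.865
v -1.42 2.123 0.131
v -1.287 1.183 0.645
v -1.384 2 -0.103
v -1.25 1.06 0.412
v -1.244 1.907 -0.309
v -1.111 0.967 0.205
v -1.026 1.859 -0.453
v -0.892 0.919 0.061
v -0.766 1.865 -0.51
v -0.632 0.925 0.005
v -0.509 1.924 -0.469
v -0.376 0.984 0.045
v -0.301 2.025 -0.338
v -0.167 1.085 0.176
v -0.177 2.152 -0.139
v -0.043 1.211 0.375
v -0.158 2.281 0.092
v -0.024 1.341 0.607
v -0.248 2.391 0.317
v -0.114 1.451 0.832
v -1.044 3.849 -2.557
v -0.428 3.226 -3.08
v 0.119 3.067 -2.246
v -0.496 3.691 -1.723
v -0.212 3.705 -3.13
v 0.335 3.546 -2.296
v -0.219 4.223 -3.027
v 0.328 4.064 -2.193
v -0.447 4.641 -2.798
v 0.101 4.482 -1.964
v -0.834 4.846 -2.504
v -0.287 4.688 -1.671
v -1.278 4.785 -2.225
v -0.731 4.626 -1.391
v -1.659 4.473 -2.034
v -1.112 4.314 -1.2
v -1.875 3.994 -1.984
v -1.328 3.835 -1.15
v -1.868 3.476 -2.087
v -1.321 3.317 -1.253
v -1.641 3.058 -2.316
v -1.093 2.899 -1.482
v -1.253 2.852 -2.609
v -0.706 2.694 -1.776
v -0.809 2.914 -2.889
v -0.262 2.755 -2.055
v 3.235 3.098 2.657
v 3.718 3.339 2.678
v 3.927 2.743 4.743
v 3.445 2.502 4.723
v 3.58 3.505 2.739
v 3.79 2.91 4.805
v 3.383 3.6 2.787
v 3.592 3.005 4.853
v 3.16 3.609 2.812
v 3.369 3.014 4.878
v 2.95 3.53 2.81
v 3.159 2.934 4.876
v 2.789 3.375 2.782
v 2.999 2.78 4.848
v 2.706 3.173 2.732
v 2.915 2.578 4.798
v 2.714 2.957 2.67
v 2.923 2.362 4.735
v 2.812 2.766 2.605
v 3.021 2.171 4.67
v 2.984 2.632 2.549
v 3.193 2.037 4.614
v 3.198 2.579 2.511
v 3.408 1.984 4.577
v 3.42 2.615 2.499
v 3.629 2.02 4.565
v 3.609 2.735 2.515
v 3.818 2.14 4.581
v 3.734 2.917 2.555
v 3.943 2.322 4.62
v 3.772 3.131 2.612
v 3.982 2.536 4.678
f 2 1 5
f 2 5 3
f 3 5 6
f 3 6 4
f 5 1 7
f 5 7 6
f 6 7 8
f 6 8 4
f 7 1 9
f 7 9 8
f 8 9 10
f 8 10 4
f 9 1 11
f 9 11 10
f 10 11 12
f 10 12 4
f 11 1 13
f 11 13 12
f 12 13 14
f 12 14 4
f 13 1 15
f 13 15 14
f 14 15 16
f 14 16 4
f 15 1 17
f 15 17 16
f 16 17 18
f 16 18 4
f 17 1 19
f 17 19 18
f 18 19 20
f 18 20 4
f 19 1 21
f 19 21 20
f 20 21 22
f 20 22 4
f 21 1 23
f 21 23 22
f 22 23 24
f 22 24 4
f 23 1 25
f 23 25 24
f 24 25 26
f 24 26 4
f 25 1 27
f 25 27 26
f 26 27 28
f 26 28 4
f 27 1 29
f 27 29 28
f 28 29 30
f 28 30 4
f 29 1 31
f 29 31 30
f 30 31 32
f 30 32 4
f 31 1 2
f 31 2 32
f 32 2 3
f 32 3 4
f 34 33 37
f 34 37 35
f 35 37 38
f 35 38 36
f 37 33 39
f 37 39 38
f 38 39 40
f 38 40 36
f 39 33 41
f 39 41 40
f 40 41 42
f 40 42 36
f 41 33 43
f 41 43 42
f 42 43 44
f 42 44 36
f 43 33 45
f 43 45 44
f 44 45 46
f 44 46 36
f 45 33 47
f 45 47 46
f 46 47 48
f 46 48 36
f 47 33 49
f 47 49 48
f 48 49 50
f 48 50 36
f 49 33 51
f 49 51 50
f 50 51 52
f 50 52 36
f 51 33 53
f 51 53 52
f 52 53 54
f 52 54 36
f 53 33 55
f 53 55 54
f 54 55 56
f 54 56 36
f 55 33 57
f 55 57 56
f 56 57 58
f 56 58 36
f 57 33 34
f 57 34 58
f 58 34 35
f 58 35 36
f 60 59 63
f 60 63 61
f 61 63 64
f 61 64 62
f 63 59 65
f 63 65 64
f 64 65 66
f 64 66 62
f 65 59 67
f 65 67 66
f 66 67 68
f 66 68 62
f 67 59 69
f 67 69 68
f 68 69 70
f 68 70 62
f 69 59 71
f 69 71 70
f 70 71 72
f 70 72 62
f 71 59 73
f 71 73 72
f 72 73 74
f 72 74 62
f 73 59 75
f 73 75 74
f 74 75 76
f 74 76 62
f 75 59 77
f 75 77 76
f 76 77 78
f 76 78 62
f 77 59 79
f 77 79 78
f 78 79 80
f 78 80 62
f 79 59 81
f 79 81 80
f 80 81 82
f 80 82 62
f 81 59 83
f 81 83 82
f 82 83 84
f 82 84 62
f 83 59 85
f 83 85 84
f 84 85 86
f 84 86 62
f 85 59 87
f 85 87 86
f 86 87 88
f 86 88 62
f 87 59 89
f 87 89 88
f 88 89 90
f 88 90 62
f 89 59 60
f 89 60 90
f 90 60 61
f 90 61 62



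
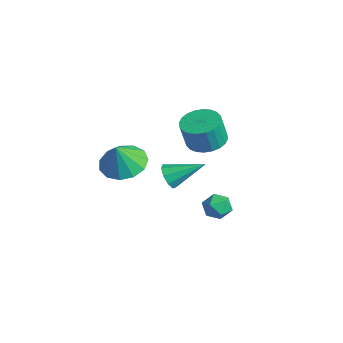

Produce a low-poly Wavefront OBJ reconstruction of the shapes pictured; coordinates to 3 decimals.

v -2.888 2.466 -1.235
v -2.333 3.239 -1.051
v -2.276 2.868 0.339
v -2.832 2.094 0.155
v -2.679 3.383 -0.999
v -2.623 3.012 0.392
v -3.057 3.387 -0.982
v -3.001 3.016 0.408
v -3.409 3.25 -1.005
v -3.353 2.879 0.386
v -3.682 2.995 -1.062
v -3.626 2.624 0.328
v -3.834 2.658 -1.145
v -3.778 2.287 0.245
v -3.842 2.293 -1.243
v -3.786 1.922 0.147
v -3.705 1.953 -1.339
v -3.649 1.582 0.051
v -3.444 1.692 -1.419
v -3.387 1.321 -0.029
v -3.097 1.548 -1.472
v -3.041 1.177 -0.081
v -2.719 1.544 -1.488
v -2.663 1.173 -0.098
v -2.367 1.681 -1.466
v -2.311 1.31 -0.075
v -2.094 1.936 -1.408
v -2.038 1.565 -0.018
v -1.942 2.273 -1.325
v -1.886 1.902 0.065
v -1.934 2.638 -1.227
v -1.878 2.267 0.163
v -2.071 2.978 -1.131
v -2.015 2.607 0.259
v -2.294 0.27 -2.629
v -2.007 0.484 -3.242
v -1.546 1.73 -1.771
v -2.448 0.679 -3.189
v -2.818 0.682 -2.873
v -2.942 0.494 -2.443
v -2.763 0.2 -2.1
v -2.364 -0.06 -2.004
v -1.933 -0.166 -2.2
v -1.67 -0.068 -2.597
v -1.699 0.189 -3.008
v 1.935 0.873 -2.044
v 2.58 0.919 -1.738
v 1.74 -0.119 -1.482
v 2.385 -0.073 -1.176
v 1.869 0.388 -0.995
v 1.99 1.002 -1.343
v 2.33 -0.202 -1.877
v 2.451 0.412 -2.225
v 2.824 0.255 -1.635
v 2.539 0.62 -1.09
v 1.781 0.18 -2.13
v 1.496 0.545 -1.585
v -0.218 -2.847 0.7
v 0.837 -2.856 0.469
v 0.058 -3.313 1.98
v 0.716 -2.304 0.696
v 0.298 -1.925 0.924
v -0.284 -1.839 1.081
v -0.845 -2.073 1.117
v -1.206 -2.552 1.02
v -1.254 -3.126 0.822
v -0.973 -3.611 0.585
v -0.452 -3.853 0.384
v 0.143 -3.776 0.284
v 0.624 -3.404 0.316
f 2 1 5
f 2 5 3
f 3 5 6
f 3 6 4
f 5 1 7
f 5 7 6
f 6 7 8
f 6 8 4
f 7 1 9
f 7 9 8
f 8 9 10
f 8 10 4
f 9 1 11
f 9 11 10
f 10 11 12
f 10 12 4
f 11 1 13
f 11 13 12
f 12 13 14
f 12 14 4
f 13 1 15
f 13 15 14
f 14 15 16
f 14 16 4
f 15 1 17
f 15 17 16
f 16 17 18
f 16 18 4
f 17 1 19
f 17 19 18
f 18 19 20
f 18 20 4
f 19 1 21
f 19 21 20
f 20 21 22
f 20 22 4
f 21 1 23
f 21 23 22
f 22 23 24
f 22 24 4
f 23 1 25
f 23 25 24
f 24 25 26
f 24 26 4
f 25 1 27
f 25 27 26
f 26 27 28
f 26 28 4
f 27 1 29
f 27 29 28
f 28 29 30
f 28 30 4
f 29 1 31
f 29 31 30
f 30 31 32
f 30 32 4
f 31 1 33
f 31 33 32
f 32 33 34
f 32 34 4
f 33 1 2
f 33 2 34
f 34 2 3
f 34 3 4
f 36 35 38
f 36 38 37
f 38 35 39
f 38 39 37
f 39 35 40
f 39 40 37
f 40 35 41
f 40 41 37
f 41 35 42
f 41 42 37
f 42 35 43
f 42 43 37
f 43 35 44
f 43 44 37
f 44 35 45
f 44 45 37
f 45 35 36
f 45 36 37
f 46 57 51
f 46 51 47
f 46 47 53
f 46 53 56
f 46 56 57
f 47 51 55
f 51 57 50
f 57 56 48
f 56 53 52
f 53 47 54
f 49 55 50
f 49 50 48
f 49 48 52
f 49 52 54
f 49 54 55
f 50 55 51
f 48 50 57
f 52 48 56
f 54 52 53
f 55 54 47
f 59 58 61
f 59 61 60
f 61 58 62
f 61 62 60
f 62 58 63
f 62 63 60
f 63 58 64
f 63 64 60
f 64 58 65
f 64 65 60
f 65 58 66
f 65 66 60
f 66 58 67
f 66 67 60
f 67 58 68
f 67 68 60
f 68 58 69
f 68 69 60
f 69 58 70
f 69 70 60
f 70 58 59
f 70 59 60



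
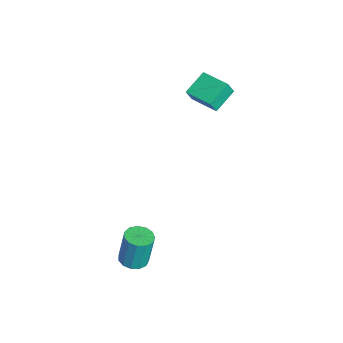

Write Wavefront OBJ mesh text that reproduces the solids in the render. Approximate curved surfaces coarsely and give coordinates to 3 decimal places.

v 3.885 -3.442 -4.929
v 4.726 -3.219 -4.948
v 4.675 -2.854 -2.809
v 3.835 -3.078 -2.791
v 4.472 -2.806 -5.024
v 4.421 -2.442 -2.885
v 4.031 -2.596 -5.07
v 3.981 -2.232 -2.931
v 3.544 -2.654 -5.072
v 3.494 -2.29 -2.933
v 3.166 -2.963 -5.028
v 3.115 -2.599 -2.889
v 3.016 -3.423 -4.953
v 2.965 -3.059 -2.814
v 3.142 -3.89 -4.871
v 3.091 -3.526 -2.732
v 3.504 -4.214 -4.807
v 3.453 -3.85 -2.668
v 3.987 -4.294 -4.782
v 3.936 -3.929 -2.643
v 4.438 -4.102 -4.804
v 4.387 -3.738 -2.665
v 4.713 -3.702 -4.866
v 4.663 -3.337 -2.727
v -3.76 1.089 1.657
v -3.536 0.695 2.593
v -4.748 2.275 2.393
v -4.524 1.881 3.329
v -2.256 2.259 1.791
v -2.032 1.865 2.727
v -3.244 3.445 2.527
v -3.02 3.051 3.463
f 2 1 5
f 2 5 3
f 3 5 6
f 3 6 4
f 5 1 7
f 5 7 6
f 6 7 8
f 6 8 4
f 7 1 9
f 7 9 8
f 8 9 10
f 8 10 4
f 9 1 11
f 9 11 10
f 10 11 12
f 10 12 4
f 11 1 13
f 11 13 12
f 12 13 14
f 12 14 4
f 13 1 15
f 13 15 14
f 14 15 16
f 14 16 4
f 15 1 17
f 15 17 16
f 16 17 18
f 16 18 4
f 17 1 19
f 17 19 18
f 18 19 20
f 18 20 4
f 19 1 21
f 19 21 20
f 20 21 22
f 20 22 4
f 21 1 23
f 21 23 22
f 22 23 24
f 22 24 4
f 23 1 2
f 23 2 24
f 24 2 3
f 24 3 4
f 26 28 25
f 29 26 25
f 25 28 27
f 27 29 25
f 26 32 28
f 30 26 29
f 30 32 26
f 28 32 27
f 31 29 27
f 27 32 31
f 31 30 29
f 32 30 31



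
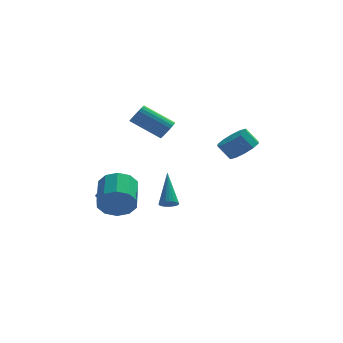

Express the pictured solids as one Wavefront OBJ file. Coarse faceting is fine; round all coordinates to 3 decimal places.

v -0.037 3.447 0.203
v 0.217 3.095 0.673
v -1.37 3.441 1.788
v -1.623 3.793 1.317
v 0.31 3.338 0.73
v -1.277 3.684 1.844
v 0.343 3.6 0.695
v -1.244 3.946 1.81
v 0.31 3.835 0.575
v -1.277 4.181 1.69
v 0.217 4.003 0.391
v -1.37 4.35 1.506
v 0.081 4.075 0.174
v -1.506 4.422 1.289
v -0.076 4.039 -0.038
v -1.663 4.385 1.077
v -0.226 3.9 -0.208
v -1.813 4.246 0.907
v -0.343 3.682 -0.307
v -1.93 4.029 0.807
v -0.407 3.424 -0.318
v -1.994 3.771 0.796
v -0.407 3.17 -0.239
v -1.994 3.516 0.875
v -0.343 2.964 -0.084
v -1.93 3.31 1.031
v -0.226 2.841 0.121
v -1.813 3.187 1.236
v -0.076 2.823 0.34
v -1.663 3.169 1.455
v 0.081 2.913 0.535
v -1.506 3.259 1.65
v -0.105 -0.36 -3.487
v 0.292 -0.597 -3.272
v -0.135 1.06 -1.873
v 0.388 -0.454 -3.396
v 0.398 -0.295 -3.535
v 0.322 -0.147 -3.667
v 0.171 -0.036 -3.767
v -0.027 0.019 -3.819
v -0.239 0.008 -3.814
v -0.427 -0.066 -3.752
v -0.56 -0.191 -3.644
v -0.615 -0.346 -3.509
v -0.581 -0.503 -3.37
v -0.465 -0.635 -3.252
v -0.287 -0.72 -3.174
v -0.077 -0.742 -3.15
v 0.128 -0.699 -3.185
v 3.608 -0.442 0.187
v 4.32 -0.136 0.664
v 3.704 0.008 1.49
v 2.992 -0.298 1.013
v 4.08 0.304 0.409
v 3.464 0.448 1.235
v 3.659 0.459 0.069
v 3.044 0.603 0.895
v 3.219 0.27 -0.226
v 2.604 0.414 0.6
v 2.928 -0.191 -0.363
v 2.312 -0.047 0.463
v 2.896 -0.748 -0.29
v 2.28 -0.604 0.536
v 3.136 -1.188 -0.035
v 2.52 -1.044 0.791
v 3.556 -1.343 0.305
v 2.941 -1.199 1.131
v 3.996 -1.154 0.6
v 3.381 -1.01 1.426
v 4.288 -0.693 0.737
v 3.672 -0.549 1.563
v -3.469 1.516 -4.046
v -2.84 1.922 -3.766
v -3.22 0.558 -3.214
v -2.591 0.964 -2.934
v -3.332 1.228 -2.793
v -3.486 1.82 -3.307
v -2.574 0.66 -3.673
v -2.728 1.252 -4.187
v -2.287 1.393 -3.535
v -2.755 1.744 -2.991
v -3.305 0.736 -3.989
v -3.773 1.087 -3.445
v -2.684 -3.579 -2.103
v -2.09 -3.333 -2.869
v -2.023 -1.675 -2.284
v -2.616 -1.921 -1.517
v -2.676 -3.247 -3.046
v -2.608 -1.588 -2.461
v -3.265 -3.287 -2.862
v -3.197 -1.629 -2.277
v -3.632 -3.44 -2.389
v -3.564 -1.781 -1.804
v -3.637 -3.645 -1.806
v -3.569 -1.986 -1.221
v -3.277 -3.825 -1.336
v -3.21 -2.167 -0.751
v -2.692 -3.912 -1.159
v -2.624 -2.253 -0.574
v -2.103 -3.871 -1.343
v -2.035 -2.213 -0.758
v -1.736 -3.719 -1.816
v -1.668 -2.06 -1.231
v -1.731 -3.514 -2.399
v -1.663 -1.855 -1.814
f 2 1 5
f 2 5 3
f 3 5 6
f 3 6 4
f 5 1 7
f 5 7 6
f 6 7 8
f 6 8 4
f 7 1 9
f 7 9 8
f 8 9 10
f 8 10 4
f 9 1 11
f 9 11 10
f 10 11 12
f 10 12 4
f 11 1 13
f 11 13 12
f 12 13 14
f 12 14 4
f 13 1 15
f 13 15 14
f 14 15 16
f 14 16 4
f 15 1 17
f 15 17 16
f 16 17 18
f 16 18 4
f 17 1 19
f 17 19 18
f 18 19 20
f 18 20 4
f 19 1 21
f 19 21 20
f 20 21 22
f 20 22 4
f 21 1 23
f 21 23 22
f 22 23 24
f 22 24 4
f 23 1 25
f 23 25 24
f 24 25 26
f 24 26 4
f 25 1 27
f 25 27 26
f 26 27 28
f 26 28 4
f 27 1 29
f 27 29 28
f 28 29 30
f 28 30 4
f 29 1 31
f 29 31 30
f 30 31 32
f 30 32 4
f 31 1 2
f 31 2 32
f 32 2 3
f 32 3 4
f 34 33 36
f 34 36 35
f 36 33 37
f 36 37 35
f 37 33 38
f 37 38 35
f 38 33 39
f 38 39 35
f 39 33 40
f 39 40 35
f 40 33 41
f 40 41 35
f 41 33 42
f 41 42 35
f 42 33 43
f 42 43 35
f 43 33 44
f 43 44 35
f 44 33 45
f 44 45 35
f 45 33 46
f 45 46 35
f 46 33 47
f 46 47 35
f 47 33 48
f 47 48 35
f 48 33 49
f 48 49 35
f 49 33 34
f 49 34 35
f 51 50 54
f 51 54 52
f 52 54 55
f 52 55 53
f 54 50 56
f 54 56 55
f 55 56 57
f 55 57 53
f 56 50 58
f 56 58 57
f 57 58 59
f 57 59 53
f 58 50 60
f 58 60 59
f 59 60 61
f 59 61 53
f 60 50 62
f 60 62 61
f 61 62 63
f 61 63 53
f 62 50 64
f 62 64 63
f 63 64 65
f 63 65 53
f 64 50 66
f 64 66 65
f 65 66 67
f 65 67 53
f 66 50 68
f 66 68 67
f 67 68 69
f 67 69 53
f 68 50 70
f 68 70 69
f 69 70 71
f 69 71 53
f 70 50 51
f 70 51 71
f 71 51 52
f 71 52 53
f 72 83 77
f 72 77 73
f 72 73 79
f 72 79 82
f 72 82 83
f 73 77 81
f 77 83 76
f 83 82 74
f 82 79 78
f 79 73 80
f 75 81 76
f 75 76 74
f 75 74 78
f 75 78 80
f 75 80 81
f 76 81 77
f 74 76 83
f 78 74 82
f 80 78 79
f 81 80 73
f 85 84 88
f 85 88 86
f 86 88 89
f 86 89 87
f 88 84 90
f 88 90 89
f 89 90 91
f 89 91 87
f 90 84 92
f 90 92 91
f 91 92 93
f 91 93 87
f 92 84 94
f 92 94 93
f 93 94 95
f 93 95 87
f 94 84 96
f 94 96 95
f 95 96 97
f 95 97 87
f 96 84 98
f 96 98 97
f 97 98 99
f 97 99 87
f 98 84 100
f 98 100 99
f 99 100 101
f 99 101 87
f 100 84 102
f 100 102 101
f 101 102 103
f 101 103 87
f 102 84 104
f 102 104 103
f 103 104 105
f 103 105 87
f 104 84 85
f 104 85 105
f 105 85 86
f 105 86 87



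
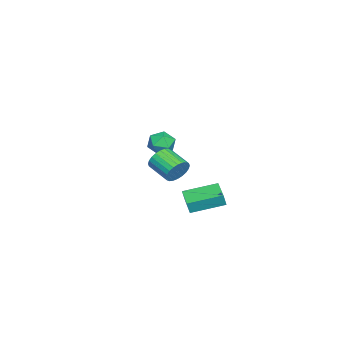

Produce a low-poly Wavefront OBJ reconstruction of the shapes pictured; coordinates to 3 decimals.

v -4.062 -2.435 1.508
v -3.244 -2.566 1.171
v -4.396 -3.814 1.229
v -3.578 -3.945 0.892
v -3.684 -3.807 1.769
v -3.477 -2.955 1.941
v -4.163 -3.425 0.459
v -3.956 -2.573 0.631
v -3.306 -3.178 0.523
v -3.011 -3.413 1.333
v -4.629 -2.967 1.067
v -4.334 -3.202 1.877
v -0.552 -0.748 -1.336
v -0.354 -0.862 -0.548
v -1.43 1.031 -0.856
v -1.232 0.916 -0.069
v 0.692 -0.076 -1.551
v 0.89 -0.191 -0.764
v -0.186 1.702 -1.072
v 0.012 1.588 -0.284
v 3.703 0.217 3.134
v 4.247 0.159 3.704
v 3.581 -1.035 4.216
v 3.037 -0.977 3.646
v 4.035 0.336 3.841
v 3.369 -0.859 4.353
v 3.772 0.495 3.87
v 3.107 -0.7 4.383
v 3.499 0.611 3.787
v 2.834 -0.583 4.3
v 3.257 0.668 3.605
v 2.592 -0.526 4.118
v 3.083 0.656 3.351
v 2.417 -0.538 3.864
v 3.003 0.577 3.064
v 2.338 -0.617 3.577
v 3.03 0.444 2.787
v 2.364 -0.751 3.3
v 3.159 0.275 2.564
v 2.493 -0.919 3.076
v 3.371 0.099 2.427
v 2.705 -1.096 2.939
v 3.633 -0.06 2.397
v 2.968 -1.255 2.91
v 3.906 -0.177 2.48
v 3.241 -1.371 2.993
v 4.148 -0.234 2.662
v 3.483 -1.428 3.175
v 4.323 -0.222 2.916
v 3.657 -1.416 3.429
v 4.402 -0.143 3.203
v 3.737 -1.337 3.716
v 4.376 -0.009 3.48
v 3.71 -1.204 3.993
f 1 12 6
f 1 6 2
f 1 2 8
f 1 8 11
f 1 11 12
f 2 6 10
f 6 12 5
f 12 11 3
f 11 8 7
f 8 2 9
f 4 10 5
f 4 5 3
f 4 3 7
f 4 7 9
f 4 9 10
f 5 10 6
f 3 5 12
f 7 3 11
f 9 7 8
f 10 9 2
f 14 16 13
f 17 14 13
f 13 16 15
f 15 17 13
f 14 20 16
f 18 14 17
f 18 20 14
f 16 20 15
f 19 17 15
f 15 20 19
f 19 18 17
f 20 18 19
f 22 21 25
f 22 25 23
f 23 25 26
f 23 26 24
f 25 21 27
f 25 27 26
f 26 27 28
f 26 28 24
f 27 21 29
f 27 29 28
f 28 29 30
f 28 30 24
f 29 21 31
f 29 31 30
f 30 31 32
f 30 32 24
f 31 21 33
f 31 33 32
f 32 33 34
f 32 34 24
f 33 21 35
f 33 35 34
f 34 35 36
f 34 36 24
f 35 21 37
f 35 37 36
f 36 37 38
f 36 38 24
f 37 21 39
f 37 39 38
f 38 39 40
f 38 40 24
f 39 21 41
f 39 41 40
f 40 41 42
f 40 42 24
f 41 21 43
f 41 43 42
f 42 43 44
f 42 44 24
f 43 21 45
f 43 45 44
f 44 45 46
f 44 46 24
f 45 21 47
f 45 47 46
f 46 47 48
f 46 48 24
f 47 21 49
f 47 49 48
f 48 49 50
f 48 50 24
f 49 21 51
f 49 51 50
f 50 51 52
f 50 52 24
f 51 21 53
f 51 53 52
f 52 53 54
f 52 54 24
f 53 21 22
f 53 22 54
f 54 22 23
f 54 23 24



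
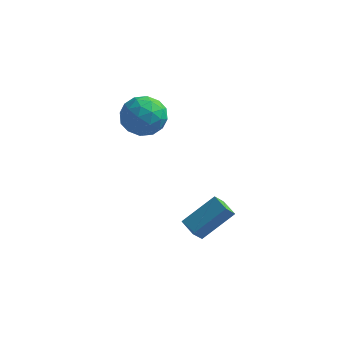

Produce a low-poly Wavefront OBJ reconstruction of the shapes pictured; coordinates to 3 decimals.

v 0.424 1.577 -3.347
v 0.142 1.02 -2.617
v -0.379 2.253 -3.141
v -0.661 1.697 -2.411
v 1.721 2.703 -1.989
v 1.439 2.147 -1.259
v 0.918 3.38 -1.783
v 0.636 2.823 -1.053
v -3.811 3.804 4.481
v -3.249 4.507 3.611
v -3.071 2.133 3.609
v -2.509 2.836 2.739
v -2.106 2.865 3.924
v -2.563 3.897 4.463
v -3.757 2.743 2.757
v -4.214 3.775 3.296
v -3.215 3.851 2.546
v -2.195 3.926 3.267
v -4.125 2.714 3.953
v -3.105 2.789 4.674
v -3.595 4.302 4.123
v -2.725 2.338 3.097
v -2.488 2.355 3.794
v -2.158 2.768 3.283
v -3.192 3.944 4.623
v -2.862 4.357 4.112
v -2.19 3.392 4.296
v -3.458 2.283 3.108
v -3.128 2.696 2.597
v -4.162 3.872 3.937
v -3.832 4.285 3.426
v -4.13 3.248 2.924
v -3.245 4.33 2.986
v -2.81 3.348 2.473
v -3.543 3.293 2.484
v -3.812 3.9 2.8
v -2.645 4.374 3.409
v -2.21 3.392 2.897
v -1.973 3.409 3.593
v -2.242 4.016 3.91
v -2.625 3.988 2.783
v -4.11 3.248 4.323
v -3.675 2.266 3.811
v -4.078 2.624 3.31
v -4.347 3.231 3.627
v -3.51 3.292 4.747
v -3.075 2.31 4.234
v -2.508 2.74 4.42
v -2.777 3.347 4.736
v -3.695 2.652 4.437
f 2 4 1
f 5 2 1
f 1 4 3
f 3 5 1
f 2 8 4
f 6 2 5
f 6 8 2
f 4 8 3
f 7 5 3
f 3 8 7
f 7 6 5
f 8 6 7
f 9 46 25
f 46 20 49
f 25 49 14
f 46 49 25
f 9 25 21
f 25 14 26
f 21 26 10
f 25 26 21
f 9 21 30
f 21 10 31
f 30 31 16
f 21 31 30
f 9 30 42
f 30 16 45
f 42 45 19
f 30 45 42
f 9 42 46
f 42 19 50
f 46 50 20
f 42 50 46
f 10 26 37
f 26 14 40
f 37 40 18
f 26 40 37
f 14 49 27
f 49 20 48
f 27 48 13
f 49 48 27
f 20 50 47
f 50 19 43
f 47 43 11
f 50 43 47
f 19 45 44
f 45 16 32
f 44 32 15
f 45 32 44
f 16 31 36
f 31 10 33
f 36 33 17
f 31 33 36
f 12 38 24
f 38 18 39
f 24 39 13
f 38 39 24
f 12 24 22
f 24 13 23
f 22 23 11
f 24 23 22
f 12 22 29
f 22 11 28
f 29 28 15
f 22 28 29
f 12 29 34
f 29 15 35
f 34 35 17
f 29 35 34
f 12 34 38
f 34 17 41
f 38 41 18
f 34 41 38
f 13 39 27
f 39 18 40
f 27 40 14
f 39 40 27
f 11 23 47
f 23 13 48
f 47 48 20
f 23 48 47
f 15 28 44
f 28 11 43
f 44 43 19
f 28 43 44
f 17 35 36
f 35 15 32
f 36 32 16
f 35 32 36
f 18 41 37
f 41 17 33
f 37 33 10
f 41 33 37



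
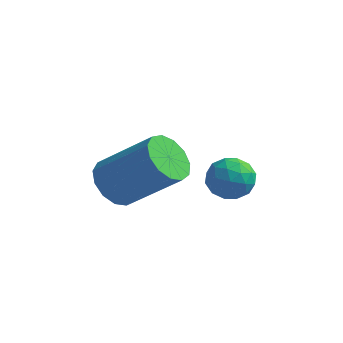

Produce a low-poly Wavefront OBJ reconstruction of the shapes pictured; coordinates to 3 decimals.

v 0.933 2.843 2.587
v 1.553 2.851 2.084
v 0.267 2.109 1.756
v 0.887 2.117 1.253
v 0.939 1.721 1.945
v 1.351 2.174 2.458
v 0.469 2.786 1.382
v 0.881 3.239 1.895
v 1.267 2.815 1.338
v 1.557 2.157 1.687
v 0.263 2.803 2.153
v 0.553 2.145 2.502
v 1.301 2.911 2.408
v 0.519 2.049 1.432
v 0.549 1.816 1.839
v 0.914 1.82 1.542
v 1.183 2.514 2.629
v 1.547 2.518 2.333
v 1.186 1.854 2.251
v 0.273 2.442 1.507
v 0.637 2.446 1.211
v 0.906 3.14 2.298
v 1.271 3.144 2.001
v 0.634 3.106 1.589
v 1.498 2.895 1.674
v 1.106 2.463 1.186
v 0.86 2.857 1.262
v 1.102 3.123 1.564
v 1.668 2.508 1.879
v 1.277 2.077 1.391
v 1.308 1.844 1.797
v 1.55 2.111 2.099
v 1.5 2.487 1.441
v 0.543 2.883 2.449
v 0.152 2.452 1.961
v 0.27 2.849 1.741
v 0.512 3.116 2.043
v 0.714 2.497 2.654
v 0.322 2.065 2.166
v 0.718 1.837 2.276
v 0.96 2.103 2.578
v 0.32 2.473 2.399
v -1.235 -0.658 3.028
v -0.691 -0.976 2.458
v 0.898 -0.74 3.841
v 0.355 -0.422 4.412
v -0.699 -0.502 2.387
v 0.89 -0.267 3.77
v -0.878 -0.078 2.52
v 0.712 0.158 3.903
v -1.169 0.162 2.814
v 0.42 0.398 4.197
v -1.482 0.142 3.176
v 0.107 0.377 4.56
v -1.716 -0.132 3.492
v -0.127 0.103 4.875
v -1.797 -0.573 3.66
v -0.208 -0.338 5.043
v -1.7 -1.041 3.628
v -0.111 -0.806 5.011
v -1.455 -1.387 3.405
v 0.135 -1.152 4.789
v -1.14 -1.502 3.063
v 0.449 -1.266 4.446
v -0.855 -1.348 2.71
v 0.734 -1.113 4.093
f 1 38 17
f 38 12 41
f 17 41 6
f 38 41 17
f 1 17 13
f 17 6 18
f 13 18 2
f 17 18 13
f 1 13 22
f 13 2 23
f 22 23 8
f 13 23 22
f 1 22 34
f 22 8 37
f 34 37 11
f 22 37 34
f 1 34 38
f 34 11 42
f 38 42 12
f 34 42 38
f 2 18 29
f 18 6 32
f 29 32 10
f 18 32 29
f 6 41 19
f 41 12 40
f 19 40 5
f 41 40 19
f 12 42 39
f 42 11 35
f 39 35 3
f 42 35 39
f 11 37 36
f 37 8 24
f 36 24 7
f 37 24 36
f 8 23 28
f 23 2 25
f 28 25 9
f 23 25 28
f 4 30 16
f 30 10 31
f 16 31 5
f 30 31 16
f 4 16 14
f 16 5 15
f 14 15 3
f 16 15 14
f 4 14 21
f 14 3 20
f 21 20 7
f 14 20 21
f 4 21 26
f 21 7 27
f 26 27 9
f 21 27 26
f 4 26 30
f 26 9 33
f 30 33 10
f 26 33 30
f 5 31 19
f 31 10 32
f 19 32 6
f 31 32 19
f 3 15 39
f 15 5 40
f 39 40 12
f 15 40 39
f 7 20 36
f 20 3 35
f 36 35 11
f 20 35 36
f 9 27 28
f 27 7 24
f 28 24 8
f 27 24 28
f 10 33 29
f 33 9 25
f 29 25 2
f 33 25 29
f 44 43 47
f 44 47 45
f 45 47 48
f 45 48 46
f 47 43 49
f 47 49 48
f 48 49 50
f 48 50 46
f 49 43 51
f 49 51 50
f 50 51 52
f 50 52 46
f 51 43 53
f 51 53 52
f 52 53 54
f 52 54 46
f 53 43 55
f 53 55 54
f 54 55 56
f 54 56 46
f 55 43 57
f 55 57 56
f 56 57 58
f 56 58 46
f 57 43 59
f 57 59 58
f 58 59 60
f 58 60 46
f 59 43 61
f 59 61 60
f 60 61 62
f 60 62 46
f 61 43 63
f 61 63 62
f 62 63 64
f 62 64 46
f 63 43 65
f 63 65 64
f 64 65 66
f 64 66 46
f 65 43 44
f 65 44 66
f 66 44 45
f 66 45 46



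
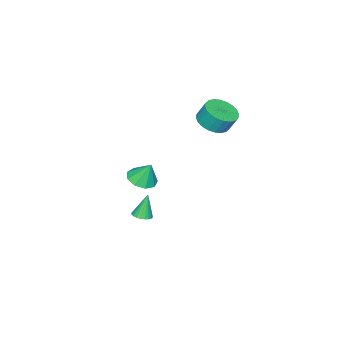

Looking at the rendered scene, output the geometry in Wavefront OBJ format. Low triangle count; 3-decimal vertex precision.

v 3.979 3.255 0.08
v 4.761 2.874 0.31
v 3.881 3.805 1.32
v 4.861 3.432 0.071
v 4.549 3.908 -0.164
v 3.97 4.078 -0.285
v 3.395 3.863 -0.235
v 3.093 3.364 -0.038
v 3.206 2.814 0.214
v 3.68 2.471 0.404
v 4.294 2.494 0.442
v 2.149 1.845 -4.598
v 2.532 2.313 -4.514
v 1.711 1.935 -3.082
v 2.333 2.427 -4.579
v 2.106 2.452 -4.646
v 1.886 2.385 -4.706
v 1.706 2.236 -4.749
v 1.593 2.027 -4.769
v 1.565 1.791 -4.764
v 1.625 1.563 -4.733
v 1.766 1.378 -4.681
v 1.965 1.264 -4.617
v 2.192 1.239 -4.55
v 2.412 1.306 -4.49
v 2.593 1.455 -4.446
v 2.705 1.663 -4.426
v 2.734 1.9 -4.432
v 2.673 2.128 -4.463
v -3.275 2.817 0.66
v -2.223 2.815 0.79
v -2.353 3.341 1.85
v -3.405 3.343 1.72
v -2.28 3.179 0.603
v -2.41 3.705 1.662
v -2.489 3.488 0.423
v -2.619 4.014 1.483
v -2.818 3.694 0.28
v -2.947 4.221 1.34
v -3.216 3.767 0.195
v -3.346 4.294 1.255
v -3.623 3.696 0.181
v -3.753 4.222 1.24
v -3.977 3.49 0.239
v -4.107 4.017 1.299
v -4.224 3.183 0.362
v -4.354 3.709 1.421
v -4.327 2.819 0.53
v -4.457 3.345 1.59
v -4.27 2.455 0.718
v -4.4 2.981 1.777
v -4.061 2.146 0.897
v -4.191 2.672 1.957
v -3.733 1.939 1.04
v -3.862 2.466 2.1
v -3.334 1.866 1.125
v -3.464 2.393 2.185
v -2.927 1.938 1.14
v -3.057 2.464 2.199
v -2.573 2.143 1.081
v -2.703 2.67 2.141
v -2.326 2.451 0.959
v -2.456 2.977 2.018
f 2 1 4
f 2 4 3
f 4 1 5
f 4 5 3
f 5 1 6
f 5 6 3
f 6 1 7
f 6 7 3
f 7 1 8
f 7 8 3
f 8 1 9
f 8 9 3
f 9 1 10
f 9 10 3
f 10 1 11
f 10 11 3
f 11 1 2
f 11 2 3
f 13 12 15
f 13 15 14
f 15 12 16
f 15 16 14
f 16 12 17
f 16 17 14
f 17 12 18
f 17 18 14
f 18 12 19
f 18 19 14
f 19 12 20
f 19 20 14
f 20 12 21
f 20 21 14
f 21 12 22
f 21 22 14
f 22 12 23
f 22 23 14
f 23 12 24
f 23 24 14
f 24 12 25
f 24 25 14
f 25 12 26
f 25 26 14
f 26 12 27
f 26 27 14
f 27 12 28
f 27 28 14
f 28 12 29
f 28 29 14
f 29 12 13
f 29 13 14
f 31 30 34
f 31 34 32
f 32 34 35
f 32 35 33
f 34 30 36
f 34 36 35
f 35 36 37
f 35 37 33
f 36 30 38
f 36 38 37
f 37 38 39
f 37 39 33
f 38 30 40
f 38 40 39
f 39 40 41
f 39 41 33
f 40 30 42
f 40 42 41
f 41 42 43
f 41 43 33
f 42 30 44
f 42 44 43
f 43 44 45
f 43 45 33
f 44 30 46
f 44 46 45
f 45 46 47
f 45 47 33
f 46 30 48
f 46 48 47
f 47 48 49
f 47 49 33
f 48 30 50
f 48 50 49
f 49 50 51
f 49 51 33
f 50 30 52
f 50 52 51
f 51 52 53
f 51 53 33
f 52 30 54
f 52 54 53
f 53 54 55
f 53 55 33
f 54 30 56
f 54 56 55
f 55 56 57
f 55 57 33
f 56 30 58
f 56 58 57
f 57 58 59
f 57 59 33
f 58 30 60
f 58 60 59
f 59 60 61
f 59 61 33
f 60 30 62
f 60 62 61
f 61 62 63
f 61 63 33
f 62 30 31
f 62 31 63
f 63 31 32
f 63 32 33



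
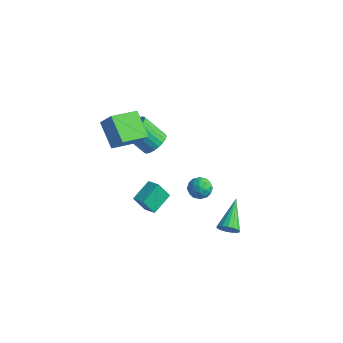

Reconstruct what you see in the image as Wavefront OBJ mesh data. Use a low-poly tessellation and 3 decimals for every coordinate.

v -0.98 -4.119 -1.939
v -1.01 -2.765 -1.393
v -1.806 -4.011 -2.251
v -1.836 -2.657 -1.705
v -0.524 -3.683 -2.995
v -0.554 -2.329 -2.449
v -1.35 -3.575 -3.307
v -1.38 -2.221 -2.761
v -3.206 -0.466 -0.754
v -2.559 -0.574 -0.198
v -3.747 -1.062 1.09
v -4.394 -0.954 0.534
v -2.636 -0.251 -0.147
v -3.824 -0.739 1.142
v -2.8 0.039 -0.189
v -3.988 -0.449 1.1
v -3.025 0.252 -0.316
v -4.214 -0.236 0.973
v -3.279 0.356 -0.51
v -4.467 -0.133 0.778
v -3.521 0.334 -0.742
v -4.709 -0.154 0.547
v -3.715 0.191 -0.975
v -4.903 -0.297 0.314
v -3.831 -0.052 -1.175
v -5.02 -0.54 0.114
v -3.853 -0.358 -1.31
v -5.041 -0.846 -0.022
v -3.776 -0.681 -1.362
v -4.964 -1.169 -0.073
v -3.612 -0.971 -1.32
v -4.8 -1.459 -0.031
v -3.386 -1.184 -1.193
v -4.575 -1.672 0.096
v -3.133 -1.287 -0.998
v -4.321 -1.776 0.29
v -2.891 -1.266 -0.767
v -4.079 -1.754 0.522
v -2.697 -1.123 -0.534
v -3.885 -1.611 0.755
v -2.58 -0.88 -0.334
v -3.769 -1.368 0.955
v -3.912 -4.247 3.568
v -3.177 -4.151 4.498
v -3.507 -2.564 3.075
v -2.771 -2.468 4.005
v -2.549 -4.872 2.555
v -1.813 -4.776 3.485
v -2.143 -3.189 2.062
v -1.408 -3.093 2.992
v -1.101 0.337 -3.356
v -0.501 0.831 -3.316
v -0.419 -0.431 -4.084
v 0.181 0.063 -4.044
v -0.038 -0.336 -3.413
v -0.459 0.139 -2.963
v -0.461 0.261 -4.437
v -0.882 0.736 -3.987
v -0.105 0.784 -3.984
v 0.156 0.415 -3.351
v -1.076 -0.015 -4.049
v -0.815 -0.384 -3.416
v -0.861 0.651 -3.272
v -0.059 -0.251 -4.128
v -0.188 -0.486 -3.757
v 0.165 -0.195 -3.733
v -0.836 0.245 -3.064
v -0.484 0.535 -3.041
v -0.212 -0.151 -3.098
v -0.436 -0.135 -4.359
v -0.084 0.155 -4.336
v -1.085 0.595 -3.667
v -0.732 0.886 -3.643
v -0.708 0.551 -4.302
v -0.276 0.914 -3.641
v 0.125 0.463 -4.069
v -0.252 0.579 -4.3
v -0.5 0.858 -4.036
v -0.122 0.697 -3.269
v 0.279 0.246 -3.697
v 0.15 0.012 -3.326
v -0.098 0.291 -3.061
v 0.11 0.67 -3.662
v -1.199 0.154 -3.703
v -0.798 -0.297 -4.131
v -0.822 0.109 -4.339
v -1.07 0.388 -4.074
v -1.045 -0.063 -3.331
v -0.644 -0.514 -3.759
v -0.42 -0.458 -3.364
v -0.668 -0.179 -3.1
v -1.03 -0.27 -3.738
v 3.638 -2.358 -2.782
v 3.889 -1.965 -3.249
v 2.842 -0.682 -1.798
v 3.601 -2.037 -3.358
v 3.322 -2.184 -3.335
v 3.115 -2.37 -3.185
v 3.028 -2.553 -2.943
v 3.081 -2.692 -2.664
v 3.261 -2.754 -2.412
v 3.528 -2.726 -2.245
v 3.819 -2.613 -2.201
v 4.07 -2.442 -2.29
v 4.221 -2.252 -2.492
v 4.239 -2.086 -2.76
v 4.119 -1.982 -3.033
f 2 4 1
f 5 2 1
f 1 4 3
f 3 5 1
f 2 8 4
f 6 2 5
f 6 8 2
f 4 8 3
f 7 5 3
f 3 8 7
f 7 6 5
f 8 6 7
f 10 9 13
f 10 13 11
f 11 13 14
f 11 14 12
f 13 9 15
f 13 15 14
f 14 15 16
f 14 16 12
f 15 9 17
f 15 17 16
f 16 17 18
f 16 18 12
f 17 9 19
f 17 19 18
f 18 19 20
f 18 20 12
f 19 9 21
f 19 21 20
f 20 21 22
f 20 22 12
f 21 9 23
f 21 23 22
f 22 23 24
f 22 24 12
f 23 9 25
f 23 25 24
f 24 25 26
f 24 26 12
f 25 9 27
f 25 27 26
f 26 27 28
f 26 28 12
f 27 9 29
f 27 29 28
f 28 29 30
f 28 30 12
f 29 9 31
f 29 31 30
f 30 31 32
f 30 32 12
f 31 9 33
f 31 33 32
f 32 33 34
f 32 34 12
f 33 9 35
f 33 35 34
f 34 35 36
f 34 36 12
f 35 9 37
f 35 37 36
f 36 37 38
f 36 38 12
f 37 9 39
f 37 39 38
f 38 39 40
f 38 40 12
f 39 9 41
f 39 41 40
f 40 41 42
f 40 42 12
f 41 9 10
f 41 10 42
f 42 10 11
f 42 11 12
f 44 46 43
f 47 44 43
f 43 46 45
f 45 47 43
f 44 50 46
f 48 44 47
f 48 50 44
f 46 50 45
f 49 47 45
f 45 50 49
f 49 48 47
f 50 48 49
f 51 88 67
f 88 62 91
f 67 91 56
f 88 91 67
f 51 67 63
f 67 56 68
f 63 68 52
f 67 68 63
f 51 63 72
f 63 52 73
f 72 73 58
f 63 73 72
f 51 72 84
f 72 58 87
f 84 87 61
f 72 87 84
f 51 84 88
f 84 61 92
f 88 92 62
f 84 92 88
f 52 68 79
f 68 56 82
f 79 82 60
f 68 82 79
f 56 91 69
f 91 62 90
f 69 90 55
f 91 90 69
f 62 92 89
f 92 61 85
f 89 85 53
f 92 85 89
f 61 87 86
f 87 58 74
f 86 74 57
f 87 74 86
f 58 73 78
f 73 52 75
f 78 75 59
f 73 75 78
f 54 80 66
f 80 60 81
f 66 81 55
f 80 81 66
f 54 66 64
f 66 55 65
f 64 65 53
f 66 65 64
f 54 64 71
f 64 53 70
f 71 70 57
f 64 70 71
f 54 71 76
f 71 57 77
f 76 77 59
f 71 77 76
f 54 76 80
f 76 59 83
f 80 83 60
f 76 83 80
f 55 81 69
f 81 60 82
f 69 82 56
f 81 82 69
f 53 65 89
f 65 55 90
f 89 90 62
f 65 90 89
f 57 70 86
f 70 53 85
f 86 85 61
f 70 85 86
f 59 77 78
f 77 57 74
f 78 74 58
f 77 74 78
f 60 83 79
f 83 59 75
f 79 75 52
f 83 75 79
f 94 93 96
f 94 96 95
f 96 93 97
f 96 97 95
f 97 93 98
f 97 98 95
f 98 93 99
f 98 99 95
f 99 93 100
f 99 100 95
f 100 93 101
f 100 101 95
f 101 93 102
f 101 102 95
f 102 93 103
f 102 103 95
f 103 93 104
f 103 104 95
f 104 93 105
f 104 105 95
f 105 93 106
f 105 106 95
f 106 93 107
f 106 107 95
f 107 93 94
f 107 94 95

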